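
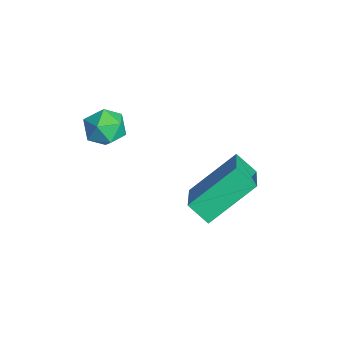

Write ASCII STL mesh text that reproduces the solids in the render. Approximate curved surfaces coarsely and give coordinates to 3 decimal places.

solid 
facet normal 0.174 0.963 0.204
outer loop
vertex -0.768 -0.128 3.263
vertex -1.279 -0.128 3.7
vertex -0.659 -0.284 3.908
endloop
endfacet
facet normal 0.777 0.629 0.021
outer loop
vertex -0.768 -0.128 3.263
vertex -0.659 -0.284 3.908
vertex -0.359 -0.638 3.421
endloop
endfacet
facet normal 0.688 0.356 -0.632
outer loop
vertex -0.768 -0.128 3.263
vertex -0.359 -0.638 3.421
vertex -0.794 -0.701 2.912
endloop
endfacet
facet normal 0.031 0.521 -0.853
outer loop
vertex -0.768 -0.128 3.263
vertex -0.794 -0.701 2.912
vertex -1.363 -0.386 3.084
endloop
endfacet
facet normal -0.288 0.897 -0.336
outer loop
vertex -0.768 -0.128 3.263
vertex -1.363 -0.386 3.084
vertex -1.279 -0.128 3.7
endloop
endfacet
facet normal 0.876 0.089 0.475
outer loop
vertex -0.359 -0.638 3.421
vertex -0.659 -0.284 3.908
vertex -0.617 -0.954 3.956
endloop
endfacet
facet normal -0.101 0.628 0.772
outer loop
vertex -0.659 -0.284 3.908
vertex -1.279 -0.128 3.7
vertex -1.186 -0.639 4.128
endloop
endfacet
facet normal -0.848 0.520 -0.102
outer loop
vertex -1.279 -0.128 3.7
vertex -1.363 -0.386 3.084
vertex -1.621 -0.702 3.619
endloop
endfacet
facet normal -0.333 -0.088 -0.939
outer loop
vertex -1.363 -0.386 3.084
vertex -0.794 -0.701 2.912
vertex -1.321 -1.056 3.132
endloop
endfacet
facet normal 0.732 -0.354 -0.582
outer loop
vertex -0.794 -0.701 2.912
vertex -0.359 -0.638 3.421
vertex -0.701 -1.212 3.34
endloop
endfacet
facet normal -0.031 -0.521 0.853
outer loop
vertex -1.212 -1.212 3.777
vertex -0.617 -0.954 3.956
vertex -1.186 -0.639 4.128
endloop
endfacet
facet normal -0.688 -0.356 0.632
outer loop
vertex -1.212 -1.212 3.777
vertex -1.186 -0.639 4.128
vertex -1.621 -0.702 3.619
endloop
endfacet
facet normal -0.777 -0.629 -0.021
outer loop
vertex -1.212 -1.212 3.777
vertex -1.621 -0.702 3.619
vertex -1.321 -1.056 3.132
endloop
endfacet
facet normal -0.174 -0.963 -0.204
outer loop
vertex -1.212 -1.212 3.777
vertex -1.321 -1.056 3.132
vertex -0.701 -1.212 3.34
endloop
endfacet
facet normal 0.288 -0.897 0.336
outer loop
vertex -1.212 -1.212 3.777
vertex -0.701 -1.212 3.34
vertex -0.617 -0.954 3.956
endloop
endfacet
facet normal 0.333 0.088 0.939
outer loop
vertex -1.186 -0.639 4.128
vertex -0.617 -0.954 3.956
vertex -0.659 -0.284 3.908
endloop
endfacet
facet normal -0.732 0.354 0.582
outer loop
vertex -1.621 -0.702 3.619
vertex -1.186 -0.639 4.128
vertex -1.279 -0.128 3.7
endloop
endfacet
facet normal -0.876 -0.089 -0.475
outer loop
vertex -1.321 -1.056 3.132
vertex -1.621 -0.702 3.619
vertex -1.363 -0.386 3.084
endloop
endfacet
facet normal 0.101 -0.628 -0.772
outer loop
vertex -0.701 -1.212 3.34
vertex -1.321 -1.056 3.132
vertex -0.794 -0.701 2.912
endloop
endfacet
facet normal 0.848 -0.520 0.102
outer loop
vertex -0.617 -0.954 3.956
vertex -0.701 -1.212 3.34
vertex -0.359 -0.638 3.421
endloop
endfacet
facet normal -0.539 -0.573 0.617
outer loop
vertex 1.23 1.097 1.739
vertex 0.975 2.508 2.827
vertex -0.132 1.488 0.913
endloop
endfacet
facet normal 0.141 -0.784 -0.604
outer loop
vertex 0.305 1.952 0.413
vertex 1.23 1.097 1.739
vertex -0.132 1.488 0.913
endloop
endfacet
facet normal -0.539 -0.573 0.617
outer loop
vertex -0.132 1.488 0.913
vertex 0.975 2.508 2.827
vertex -0.387 2.899 2.001
endloop
endfacet
facet normal -0.830 0.239 -0.504
outer loop
vertex -0.387 2.899 2.001
vertex 0.305 1.952 0.413
vertex -0.132 1.488 0.913
endloop
endfacet
facet normal 0.830 -0.239 0.504
outer loop
vertex 1.23 1.097 1.739
vertex 1.412 2.972 2.327
vertex 0.975 2.508 2.827
endloop
endfacet
facet normal 0.141 -0.784 -0.604
outer loop
vertex 1.667 1.561 1.239
vertex 1.23 1.097 1.739
vertex 0.305 1.952 0.413
endloop
endfacet
facet normal 0.830 -0.239 0.504
outer loop
vertex 1.667 1.561 1.239
vertex 1.412 2.972 2.327
vertex 1.23 1.097 1.739
endloop
endfacet
facet normal -0.141 0.784 0.604
outer loop
vertex 0.975 2.508 2.827
vertex 1.412 2.972 2.327
vertex -0.387 2.899 2.001
endloop
endfacet
facet normal -0.830 0.239 -0.504
outer loop
vertex 0.05 3.363 1.501
vertex 0.305 1.952 0.413
vertex -0.387 2.899 2.001
endloop
endfacet
facet normal -0.141 0.784 0.604
outer loop
vertex -0.387 2.899 2.001
vertex 1.412 2.972 2.327
vertex 0.05 3.363 1.501
endloop
endfacet
facet normal 0.539 0.573 -0.617
outer loop
vertex 0.05 3.363 1.501
vertex 1.667 1.561 1.239
vertex 0.305 1.952 0.413
endloop
endfacet
facet normal 0.539 0.573 -0.617
outer loop
vertex 1.412 2.972 2.327
vertex 1.667 1.561 1.239
vertex 0.05 3.363 1.501
endloop
endfacet

endsolid


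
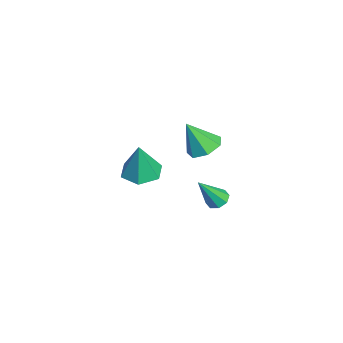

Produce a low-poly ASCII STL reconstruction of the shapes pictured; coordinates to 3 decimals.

solid 
facet normal -0.255 0.498 -0.829
outer loop
vertex -1.264 4.49 -3.071
vertex -1.726 4.102 -3.162
vertex -1.659 4.631 -2.865
endloop
endfacet
facet normal 0.523 0.634 0.569
outer loop
vertex -1.264 4.49 -3.071
vertex -1.659 4.631 -2.865
vertex -1.254 3.178 -1.618
endloop
endfacet
facet normal -0.253 0.498 -0.830
outer loop
vertex -1.659 4.631 -2.865
vertex -1.726 4.102 -3.162
vertex -2.093 4.462 -2.834
endloop
endfacet
facet normal -0.183 0.610 0.771
outer loop
vertex -1.659 4.631 -2.865
vertex -2.093 4.462 -2.834
vertex -1.254 3.178 -1.618
endloop
endfacet
facet normal -0.255 0.496 -0.830
outer loop
vertex -2.093 4.462 -2.834
vertex -1.726 4.102 -3.162
vertex -2.312 4.082 -2.994
endloop
endfacet
facet normal -0.736 0.146 0.661
outer loop
vertex -2.093 4.462 -2.834
vertex -2.312 4.082 -2.994
vertex -1.254 3.178 -1.618
endloop
endfacet
facet normal -0.255 0.498 -0.829
outer loop
vertex -2.312 4.082 -2.994
vertex -1.726 4.102 -3.162
vertex -2.188 3.714 -3.253
endloop
endfacet
facet normal -0.816 -0.490 0.306
outer loop
vertex -2.312 4.082 -2.994
vertex -2.188 3.714 -3.253
vertex -1.254 3.178 -1.618
endloop
endfacet
facet normal -0.254 0.497 -0.830
outer loop
vertex -2.188 3.714 -3.253
vertex -1.726 4.102 -3.162
vertex -1.793 3.573 -3.458
endloop
endfacet
facet normal -0.375 -0.923 -0.088
outer loop
vertex -2.188 3.714 -3.253
vertex -1.793 3.573 -3.458
vertex -1.254 3.178 -1.618
endloop
endfacet
facet normal -0.255 0.497 -0.830
outer loop
vertex -1.793 3.573 -3.458
vertex -1.726 4.102 -3.162
vertex -1.359 3.742 -3.49
endloop
endfacet
facet normal 0.329 -0.899 -0.289
outer loop
vertex -1.793 3.573 -3.458
vertex -1.359 3.742 -3.49
vertex -1.254 3.178 -1.618
endloop
endfacet
facet normal -0.253 0.498 -0.830
outer loop
vertex -1.359 3.742 -3.49
vertex -1.726 4.102 -3.162
vertex -1.14 4.122 -3.329
endloop
endfacet
facet normal 0.883 -0.433 -0.180
outer loop
vertex -1.359 3.742 -3.49
vertex -1.14 4.122 -3.329
vertex -1.254 3.178 -1.618
endloop
endfacet
facet normal -0.254 0.497 -0.830
outer loop
vertex -1.14 4.122 -3.329
vertex -1.726 4.102 -3.162
vertex -1.264 4.49 -3.071
endloop
endfacet
facet normal 0.964 0.202 0.175
outer loop
vertex -1.14 4.122 -3.329
vertex -1.264 4.49 -3.071
vertex -1.254 3.178 -1.618
endloop
endfacet
facet normal 0.050 0.482 -0.875
outer loop
vertex -2.745 4.282 -0.224
vertex -3.216 3.602 -0.625
vertex -3.539 4.364 -0.224
endloop
endfacet
facet normal 0.060 0.580 0.812
outer loop
vertex -2.745 4.282 -0.224
vertex -3.539 4.364 -0.224
vertex -3.304 2.758 0.905
endloop
endfacet
facet normal 0.051 0.482 -0.875
outer loop
vertex -3.539 4.364 -0.224
vertex -3.216 3.602 -0.625
vertex -4.09 3.872 -0.527
endloop
endfacet
facet normal -0.674 0.356 0.647
outer loop
vertex -3.539 4.364 -0.224
vertex -4.09 3.872 -0.527
vertex -3.304 2.758 0.905
endloop
endfacet
facet normal 0.051 0.482 -0.875
outer loop
vertex -4.09 3.872 -0.527
vertex -3.216 3.602 -0.625
vertex -3.983 3.176 -0.904
endloop
endfacet
facet normal -0.916 -0.291 0.277
outer loop
vertex -4.09 3.872 -0.527
vertex -3.983 3.176 -0.904
vertex -3.304 2.758 0.905
endloop
endfacet
facet normal 0.051 0.482 -0.875
outer loop
vertex -3.983 3.176 -0.904
vertex -3.216 3.602 -0.625
vertex -3.298 2.801 -1.071
endloop
endfacet
facet normal -0.484 -0.875 -0.021
outer loop
vertex -3.983 3.176 -0.904
vertex -3.298 2.801 -1.071
vertex -3.304 2.758 0.905
endloop
endfacet
facet normal 0.050 0.482 -0.875
outer loop
vertex -3.298 2.801 -1.071
vertex -3.216 3.602 -0.625
vertex -2.552 3.028 -0.903
endloop
endfacet
facet normal 0.295 -0.955 -0.020
outer loop
vertex -3.298 2.801 -1.071
vertex -2.552 3.028 -0.903
vertex -3.304 2.758 0.905
endloop
endfacet
facet normal 0.050 0.481 -0.875
outer loop
vertex -2.552 3.028 -0.903
vertex -3.216 3.602 -0.625
vertex -2.305 3.688 -0.526
endloop
endfacet
facet normal 0.837 -0.472 0.278
outer loop
vertex -2.552 3.028 -0.903
vertex -2.305 3.688 -0.526
vertex -3.304 2.758 0.905
endloop
endfacet
facet normal 0.050 0.482 -0.875
outer loop
vertex -2.305 3.688 -0.526
vertex -3.216 3.602 -0.625
vertex -2.745 4.282 -0.224
endloop
endfacet
facet normal 0.731 0.212 0.648
outer loop
vertex -2.305 3.688 -0.526
vertex -2.745 4.282 -0.224
vertex -3.304 2.758 0.905
endloop
endfacet
facet normal -0.170 0.062 -0.983
outer loop
vertex 2.956 1.265 1.861
vertex 2.358 0.556 1.92
vertex 2.056 1.429 2.027
endloop
endfacet
facet normal 0.238 0.870 0.431
outer loop
vertex 2.956 1.265 1.861
vertex 2.056 1.429 2.027
vertex 2.662 0.444 3.68
endloop
endfacet
facet normal -0.170 0.062 -0.984
outer loop
vertex 2.056 1.429 2.027
vertex 2.358 0.556 1.92
vertex 1.457 0.719 2.086
endloop
endfacet
facet normal -0.611 0.562 0.558
outer loop
vertex 2.056 1.429 2.027
vertex 1.457 0.719 2.086
vertex 2.662 0.444 3.68
endloop
endfacet
facet normal -0.170 0.063 -0.983
outer loop
vertex 1.457 0.719 2.086
vertex 2.358 0.556 1.92
vertex 1.759 -0.154 1.978
endloop
endfacet
facet normal -0.779 -0.335 0.531
outer loop
vertex 1.457 0.719 2.086
vertex 1.759 -0.154 1.978
vertex 2.662 0.444 3.68
endloop
endfacet
facet normal -0.170 0.063 -0.983
outer loop
vertex 1.759 -0.154 1.978
vertex 2.358 0.556 1.92
vertex 2.66 -0.317 1.812
endloop
endfacet
facet normal -0.098 -0.922 0.376
outer loop
vertex 1.759 -0.154 1.978
vertex 2.66 -0.317 1.812
vertex 2.662 0.444 3.68
endloop
endfacet
facet normal -0.170 0.063 -0.983
outer loop
vertex 2.66 -0.317 1.812
vertex 2.358 0.556 1.92
vertex 3.258 0.392 1.754
endloop
endfacet
facet normal 0.750 -0.613 0.249
outer loop
vertex 2.66 -0.317 1.812
vertex 3.258 0.392 1.754
vertex 2.662 0.444 3.68
endloop
endfacet
facet normal -0.170 0.062 -0.983
outer loop
vertex 3.258 0.392 1.754
vertex 2.358 0.556 1.92
vertex 2.956 1.265 1.861
endloop
endfacet
facet normal 0.918 0.284 0.276
outer loop
vertex 3.258 0.392 1.754
vertex 2.956 1.265 1.861
vertex 2.662 0.444 3.68
endloop
endfacet

endsolid


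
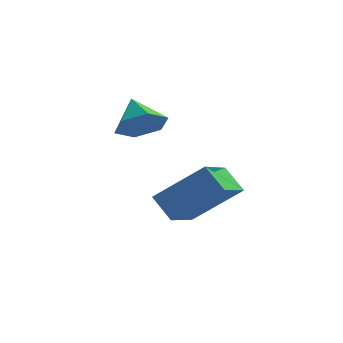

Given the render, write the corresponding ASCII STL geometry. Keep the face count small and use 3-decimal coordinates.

solid 
facet normal 0.362 -0.718 -0.594
outer loop
vertex -2.547 2.215 1.298
vertex -3.338 2.068 0.994
vertex -2.829 2.644 0.608
endloop
endfacet
facet normal 0.560 0.787 0.260
outer loop
vertex -2.547 2.215 1.298
vertex -2.829 2.644 0.608
vertex -3.782 2.952 1.726
endloop
endfacet
facet normal 0.361 -0.718 -0.595
outer loop
vertex -2.829 2.644 0.608
vertex -3.338 2.068 0.994
vertex -3.62 2.498 0.304
endloop
endfacet
facet normal -0.056 0.949 -0.309
outer loop
vertex -2.829 2.644 0.608
vertex -3.62 2.498 0.304
vertex -3.782 2.952 1.726
endloop
endfacet
facet normal 0.361 -0.718 -0.595
outer loop
vertex -3.62 2.498 0.304
vertex -3.338 2.068 0.994
vertex -4.129 1.922 0.691
endloop
endfacet
facet normal -0.804 0.534 -0.262
outer loop
vertex -3.62 2.498 0.304
vertex -4.129 1.922 0.691
vertex -3.782 2.952 1.726
endloop
endfacet
facet normal 0.360 -0.718 -0.595
outer loop
vertex -4.129 1.922 0.691
vertex -3.338 2.068 0.994
vertex -3.847 1.493 1.38
endloop
endfacet
facet normal -0.934 -0.043 0.356
outer loop
vertex -4.129 1.922 0.691
vertex -3.847 1.493 1.38
vertex -3.782 2.952 1.726
endloop
endfacet
facet normal 0.361 -0.719 -0.594
outer loop
vertex -3.847 1.493 1.38
vertex -3.338 2.068 0.994
vertex -3.056 1.639 1.684
endloop
endfacet
facet normal -0.318 -0.205 0.926
outer loop
vertex -3.847 1.493 1.38
vertex -3.056 1.639 1.684
vertex -3.782 2.952 1.726
endloop
endfacet
facet normal 0.362 -0.718 -0.594
outer loop
vertex -3.056 1.639 1.684
vertex -3.338 2.068 0.994
vertex -2.547 2.215 1.298
endloop
endfacet
facet normal 0.429 0.209 0.879
outer loop
vertex -3.056 1.639 1.684
vertex -2.547 2.215 1.298
vertex -3.782 2.952 1.726
endloop
endfacet
facet normal -0.770 -0.099 -0.631
outer loop
vertex -2.475 -1.453 -0.272
vertex -2.085 0.084 -0.989
vertex -1.877 -1.912 -0.93
endloop
endfacet
facet normal -0.224 -0.883 0.412
outer loop
vertex -0.415 -1.724 0.269
vertex -2.475 -1.453 -0.272
vertex -1.877 -1.912 -0.93
endloop
endfacet
facet normal -0.770 -0.099 -0.631
outer loop
vertex -1.877 -1.912 -0.93
vertex -2.085 0.084 -0.989
vertex -1.487 -0.375 -1.647
endloop
endfacet
facet normal 0.598 -0.458 -0.657
outer loop
vertex -1.487 -0.375 -1.647
vertex -0.415 -1.724 0.269
vertex -1.877 -1.912 -0.93
endloop
endfacet
facet normal -0.598 0.458 0.657
outer loop
vertex -2.475 -1.453 -0.272
vertex -0.623 0.272 0.21
vertex -2.085 0.084 -0.989
endloop
endfacet
facet normal -0.224 -0.883 0.412
outer loop
vertex -1.013 -1.265 0.927
vertex -2.475 -1.453 -0.272
vertex -0.415 -1.724 0.269
endloop
endfacet
facet normal -0.598 0.458 0.657
outer loop
vertex -1.013 -1.265 0.927
vertex -0.623 0.272 0.21
vertex -2.475 -1.453 -0.272
endloop
endfacet
facet normal 0.224 0.883 -0.412
outer loop
vertex -2.085 0.084 -0.989
vertex -0.623 0.272 0.21
vertex -1.487 -0.375 -1.647
endloop
endfacet
facet normal 0.598 -0.458 -0.657
outer loop
vertex -0.025 -0.187 -0.448
vertex -0.415 -1.724 0.269
vertex -1.487 -0.375 -1.647
endloop
endfacet
facet normal 0.224 0.883 -0.412
outer loop
vertex -1.487 -0.375 -1.647
vertex -0.623 0.272 0.21
vertex -0.025 -0.187 -0.448
endloop
endfacet
facet normal 0.770 0.099 0.631
outer loop
vertex -0.025 -0.187 -0.448
vertex -1.013 -1.265 0.927
vertex -0.415 -1.724 0.269
endloop
endfacet
facet normal 0.770 0.099 0.631
outer loop
vertex -0.623 0.272 0.21
vertex -1.013 -1.265 0.927
vertex -0.025 -0.187 -0.448
endloop
endfacet

endsolid


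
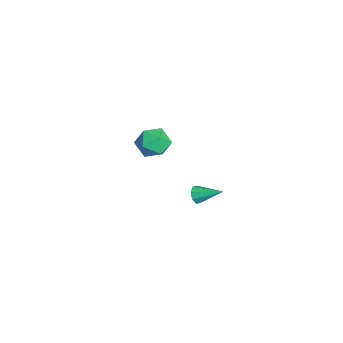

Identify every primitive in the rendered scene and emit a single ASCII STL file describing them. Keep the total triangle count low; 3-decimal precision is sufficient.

solid 
facet normal -0.162 0.869 -0.468
outer loop
vertex -3.687 -0.666 -2.651
vertex -4.509 -0.552 -2.154
vertex -3.678 -0.206 -1.8
endloop
endfacet
facet normal 0.538 0.739 -0.405
outer loop
vertex -3.687 -0.666 -2.651
vertex -3.678 -0.206 -1.8
vertex -2.976 -0.836 -2.018
endloop
endfacet
facet normal 0.676 0.117 -0.728
outer loop
vertex -3.687 -0.666 -2.651
vertex -2.976 -0.836 -2.018
vertex -3.374 -1.57 -2.506
endloop
endfacet
facet normal 0.063 -0.137 -0.989
outer loop
vertex -3.687 -0.666 -2.651
vertex -3.374 -1.57 -2.506
vertex -4.321 -1.394 -2.591
endloop
endfacet
facet normal -0.455 0.328 -0.828
outer loop
vertex -3.687 -0.666 -2.651
vertex -4.321 -1.394 -2.591
vertex -4.509 -0.552 -2.154
endloop
endfacet
facet normal 0.688 0.666 0.289
outer loop
vertex -2.976 -0.836 -2.018
vertex -3.678 -0.206 -1.8
vertex -3.359 -0.826 -1.129
endloop
endfacet
facet normal -0.445 0.876 0.187
outer loop
vertex -3.678 -0.206 -1.8
vertex -4.509 -0.552 -2.154
vertex -4.306 -0.65 -1.214
endloop
endfacet
facet normal -0.918 0.000 -0.396
outer loop
vertex -4.509 -0.552 -2.154
vertex -4.321 -1.394 -2.591
vertex -4.704 -1.384 -1.702
endloop
endfacet
facet normal -0.081 -0.751 -0.655
outer loop
vertex -4.321 -1.394 -2.591
vertex -3.374 -1.57 -2.506
vertex -4.002 -2.014 -1.92
endloop
endfacet
facet normal 0.911 -0.340 -0.232
outer loop
vertex -3.374 -1.57 -2.506
vertex -2.976 -0.836 -2.018
vertex -3.171 -1.668 -1.566
endloop
endfacet
facet normal -0.063 0.137 0.989
outer loop
vertex -3.993 -1.554 -1.069
vertex -3.359 -0.826 -1.129
vertex -4.306 -0.65 -1.214
endloop
endfacet
facet normal -0.676 -0.117 0.728
outer loop
vertex -3.993 -1.554 -1.069
vertex -4.306 -0.65 -1.214
vertex -4.704 -1.384 -1.702
endloop
endfacet
facet normal -0.538 -0.739 0.405
outer loop
vertex -3.993 -1.554 -1.069
vertex -4.704 -1.384 -1.702
vertex -4.002 -2.014 -1.92
endloop
endfacet
facet normal 0.162 -0.869 0.468
outer loop
vertex -3.993 -1.554 -1.069
vertex -4.002 -2.014 -1.92
vertex -3.171 -1.668 -1.566
endloop
endfacet
facet normal 0.455 -0.328 0.828
outer loop
vertex -3.993 -1.554 -1.069
vertex -3.171 -1.668 -1.566
vertex -3.359 -0.826 -1.129
endloop
endfacet
facet normal 0.081 0.751 0.655
outer loop
vertex -4.306 -0.65 -1.214
vertex -3.359 -0.826 -1.129
vertex -3.678 -0.206 -1.8
endloop
endfacet
facet normal -0.911 0.340 0.232
outer loop
vertex -4.704 -1.384 -1.702
vertex -4.306 -0.65 -1.214
vertex -4.509 -0.552 -2.154
endloop
endfacet
facet normal -0.688 -0.666 -0.289
outer loop
vertex -4.002 -2.014 -1.92
vertex -4.704 -1.384 -1.702
vertex -4.321 -1.394 -2.591
endloop
endfacet
facet normal 0.445 -0.876 -0.187
outer loop
vertex -3.171 -1.668 -1.566
vertex -4.002 -2.014 -1.92
vertex -3.374 -1.57 -2.506
endloop
endfacet
facet normal 0.918 -0.000 0.396
outer loop
vertex -3.359 -0.826 -1.129
vertex -3.171 -1.668 -1.566
vertex -2.976 -0.836 -2.018
endloop
endfacet
facet normal -0.391 -0.810 -0.438
outer loop
vertex 2.76 -0.029 0.053
vertex 2.577 0.257 -0.313
vertex 3.005 0.01 -0.238
endloop
endfacet
facet normal 0.750 -0.294 0.592
outer loop
vertex 2.76 -0.029 0.053
vertex 3.005 0.01 -0.238
vertex 3.123 1.383 0.293
endloop
endfacet
facet normal -0.392 -0.811 -0.435
outer loop
vertex 3.005 0.01 -0.238
vertex 2.577 0.257 -0.313
vertex 2.999 0.193 -0.574
endloop
endfacet
facet normal 0.996 -0.065 -0.053
outer loop
vertex 3.005 0.01 -0.238
vertex 2.999 0.193 -0.574
vertex 3.123 1.383 0.293
endloop
endfacet
facet normal -0.393 -0.809 -0.437
outer loop
vertex 2.999 0.193 -0.574
vertex 2.577 0.257 -0.313
vertex 2.746 0.415 -0.757
endloop
endfacet
facet normal 0.731 0.350 -0.586
outer loop
vertex 2.999 0.193 -0.574
vertex 2.746 0.415 -0.757
vertex 3.123 1.383 0.293
endloop
endfacet
facet normal -0.392 -0.809 -0.437
outer loop
vertex 2.746 0.415 -0.757
vertex 2.577 0.257 -0.313
vertex 2.394 0.544 -0.68
endloop
endfacet
facet normal 0.109 0.711 -0.695
outer loop
vertex 2.746 0.415 -0.757
vertex 2.394 0.544 -0.68
vertex 3.123 1.383 0.293
endloop
endfacet
facet normal -0.392 -0.809 -0.437
outer loop
vertex 2.394 0.544 -0.68
vertex 2.577 0.257 -0.313
vertex 2.149 0.505 -0.388
endloop
endfacet
facet normal -0.504 0.804 -0.316
outer loop
vertex 2.394 0.544 -0.68
vertex 2.149 0.505 -0.388
vertex 3.123 1.383 0.293
endloop
endfacet
facet normal -0.392 -0.809 -0.437
outer loop
vertex 2.149 0.505 -0.388
vertex 2.577 0.257 -0.313
vertex 2.155 0.321 -0.053
endloop
endfacet
facet normal -0.749 0.575 0.329
outer loop
vertex 2.149 0.505 -0.388
vertex 2.155 0.321 -0.053
vertex 3.123 1.383 0.293
endloop
endfacet
facet normal -0.392 -0.810 -0.436
outer loop
vertex 2.155 0.321 -0.053
vertex 2.577 0.257 -0.313
vertex 2.408 0.1 0.13
endloop
endfacet
facet normal -0.483 0.160 0.861
outer loop
vertex 2.155 0.321 -0.053
vertex 2.408 0.1 0.13
vertex 3.123 1.383 0.293
endloop
endfacet
facet normal -0.392 -0.810 -0.437
outer loop
vertex 2.408 0.1 0.13
vertex 2.577 0.257 -0.313
vertex 2.76 -0.029 0.053
endloop
endfacet
facet normal 0.139 -0.200 0.970
outer loop
vertex 2.408 0.1 0.13
vertex 2.76 -0.029 0.053
vertex 3.123 1.383 0.293
endloop
endfacet

endsolid


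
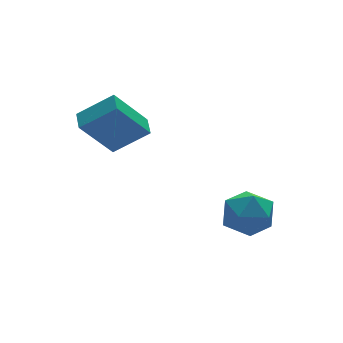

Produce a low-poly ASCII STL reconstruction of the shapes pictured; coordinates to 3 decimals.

solid 
facet normal -0.614 0.047 0.788
outer loop
vertex -0.177 0.643 2.626
vertex 0.064 1.446 2.766
vertex -1.362 1.167 1.67
endloop
endfacet
facet normal -0.285 -0.944 -0.165
outer loop
vertex -0.164 1.074 0.134
vertex -0.177 0.643 2.626
vertex -1.362 1.167 1.67
endloop
endfacet
facet normal -0.614 0.047 0.788
outer loop
vertex -1.362 1.167 1.67
vertex 0.064 1.446 2.766
vertex -1.121 1.969 1.81
endloop
endfacet
facet normal -0.736 0.325 -0.594
outer loop
vertex -1.121 1.969 1.81
vertex -0.164 1.074 0.134
vertex -1.362 1.167 1.67
endloop
endfacet
facet normal 0.736 -0.324 0.594
outer loop
vertex -0.177 0.643 2.626
vertex 1.262 1.353 1.23
vertex 0.064 1.446 2.766
endloop
endfacet
facet normal -0.284 -0.945 -0.165
outer loop
vertex 1.021 0.551 1.09
vertex -0.177 0.643 2.626
vertex -0.164 1.074 0.134
endloop
endfacet
facet normal 0.736 -0.325 0.594
outer loop
vertex 1.021 0.551 1.09
vertex 1.262 1.353 1.23
vertex -0.177 0.643 2.626
endloop
endfacet
facet normal 0.284 0.945 0.164
outer loop
vertex 0.064 1.446 2.766
vertex 1.262 1.353 1.23
vertex -1.121 1.969 1.81
endloop
endfacet
facet normal -0.736 0.325 -0.594
outer loop
vertex 0.077 1.877 0.274
vertex -0.164 1.074 0.134
vertex -1.121 1.969 1.81
endloop
endfacet
facet normal 0.284 0.944 0.165
outer loop
vertex -1.121 1.969 1.81
vertex 1.262 1.353 1.23
vertex 0.077 1.877 0.274
endloop
endfacet
facet normal 0.615 -0.047 -0.787
outer loop
vertex 0.077 1.877 0.274
vertex 1.021 0.551 1.09
vertex -0.164 1.074 0.134
endloop
endfacet
facet normal 0.614 -0.047 -0.788
outer loop
vertex 1.262 1.353 1.23
vertex 1.021 0.551 1.09
vertex 0.077 1.877 0.274
endloop
endfacet
facet normal -0.957 -0.049 0.286
outer loop
vertex 2.172 -2.774 -1.811
vertex 2.434 -3.41 -1.043
vertex 2.428 -2.391 -0.889
endloop
endfacet
facet normal -0.813 0.582 -0.016
outer loop
vertex 2.172 -2.774 -1.811
vertex 2.428 -2.391 -0.889
vertex 2.77 -1.937 -1.748
endloop
endfacet
facet normal -0.574 0.461 -0.677
outer loop
vertex 2.172 -2.774 -1.811
vertex 2.77 -1.937 -1.748
vertex 2.987 -2.674 -2.434
endloop
endfacet
facet normal -0.569 -0.246 -0.784
outer loop
vertex 2.172 -2.774 -1.811
vertex 2.987 -2.674 -2.434
vertex 2.78 -3.585 -1.998
endloop
endfacet
facet normal -0.806 -0.561 -0.189
outer loop
vertex 2.172 -2.774 -1.811
vertex 2.78 -3.585 -1.998
vertex 2.434 -3.41 -1.043
endloop
endfacet
facet normal -0.288 0.889 0.355
outer loop
vertex 2.77 -1.937 -1.748
vertex 2.428 -2.391 -0.889
vertex 3.4 -2.055 -0.942
endloop
endfacet
facet normal -0.521 -0.131 0.844
outer loop
vertex 2.428 -2.391 -0.889
vertex 2.434 -3.41 -1.043
vertex 3.193 -2.966 -0.506
endloop
endfacet
facet normal -0.276 -0.958 0.076
outer loop
vertex 2.434 -3.41 -1.043
vertex 2.78 -3.585 -1.998
vertex 3.41 -3.703 -1.192
endloop
endfacet
facet normal 0.107 -0.449 -0.887
outer loop
vertex 2.78 -3.585 -1.998
vertex 2.987 -2.674 -2.434
vertex 3.752 -3.249 -2.051
endloop
endfacet
facet normal 0.099 0.693 -0.714
outer loop
vertex 2.987 -2.674 -2.434
vertex 2.77 -1.937 -1.748
vertex 3.746 -2.23 -1.897
endloop
endfacet
facet normal 0.569 0.246 0.784
outer loop
vertex 4.008 -2.866 -1.129
vertex 3.4 -2.055 -0.942
vertex 3.193 -2.966 -0.506
endloop
endfacet
facet normal 0.574 -0.461 0.677
outer loop
vertex 4.008 -2.866 -1.129
vertex 3.193 -2.966 -0.506
vertex 3.41 -3.703 -1.192
endloop
endfacet
facet normal 0.813 -0.582 0.016
outer loop
vertex 4.008 -2.866 -1.129
vertex 3.41 -3.703 -1.192
vertex 3.752 -3.249 -2.051
endloop
endfacet
facet normal 0.957 0.049 -0.286
outer loop
vertex 4.008 -2.866 -1.129
vertex 3.752 -3.249 -2.051
vertex 3.746 -2.23 -1.897
endloop
endfacet
facet normal 0.806 0.561 0.189
outer loop
vertex 4.008 -2.866 -1.129
vertex 3.746 -2.23 -1.897
vertex 3.4 -2.055 -0.942
endloop
endfacet
facet normal -0.107 0.449 0.887
outer loop
vertex 3.193 -2.966 -0.506
vertex 3.4 -2.055 -0.942
vertex 2.428 -2.391 -0.889
endloop
endfacet
facet normal -0.099 -0.693 0.714
outer loop
vertex 3.41 -3.703 -1.192
vertex 3.193 -2.966 -0.506
vertex 2.434 -3.41 -1.043
endloop
endfacet
facet normal 0.288 -0.889 -0.355
outer loop
vertex 3.752 -3.249 -2.051
vertex 3.41 -3.703 -1.192
vertex 2.78 -3.585 -1.998
endloop
endfacet
facet normal 0.521 0.131 -0.844
outer loop
vertex 3.746 -2.23 -1.897
vertex 3.752 -3.249 -2.051
vertex 2.987 -2.674 -2.434
endloop
endfacet
facet normal 0.276 0.958 -0.076
outer loop
vertex 3.4 -2.055 -0.942
vertex 3.746 -2.23 -1.897
vertex 2.77 -1.937 -1.748
endloop
endfacet

endsolid


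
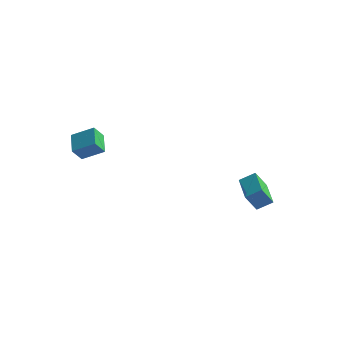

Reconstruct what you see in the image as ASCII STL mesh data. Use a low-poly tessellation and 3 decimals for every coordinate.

solid 
facet normal -0.725 -0.457 -0.515
outer loop
vertex 2.226 0.867 -2.182
vertex 1.253 2.154 -1.953
vertex 2.596 1.309 -3.095
endloop
endfacet
facet normal 0.597 -0.790 -0.141
outer loop
vertex 3.227 1.706 -2.647
vertex 2.226 0.867 -2.182
vertex 2.596 1.309 -3.095
endloop
endfacet
facet normal -0.725 -0.457 -0.515
outer loop
vertex 2.596 1.309 -3.095
vertex 1.253 2.154 -1.953
vertex 1.623 2.596 -2.866
endloop
endfacet
facet normal 0.343 0.410 -0.846
outer loop
vertex 1.623 2.596 -2.866
vertex 3.227 1.706 -2.647
vertex 2.596 1.309 -3.095
endloop
endfacet
facet normal -0.343 -0.410 0.846
outer loop
vertex 2.226 0.867 -2.182
vertex 1.884 2.551 -1.505
vertex 1.253 2.154 -1.953
endloop
endfacet
facet normal 0.597 -0.790 -0.141
outer loop
vertex 2.857 1.264 -1.734
vertex 2.226 0.867 -2.182
vertex 3.227 1.706 -2.647
endloop
endfacet
facet normal -0.343 -0.410 0.846
outer loop
vertex 2.857 1.264 -1.734
vertex 1.884 2.551 -1.505
vertex 2.226 0.867 -2.182
endloop
endfacet
facet normal -0.597 0.790 0.141
outer loop
vertex 1.253 2.154 -1.953
vertex 1.884 2.551 -1.505
vertex 1.623 2.596 -2.866
endloop
endfacet
facet normal 0.343 0.410 -0.846
outer loop
vertex 2.254 2.993 -2.418
vertex 3.227 1.706 -2.647
vertex 1.623 2.596 -2.866
endloop
endfacet
facet normal -0.597 0.790 0.141
outer loop
vertex 1.623 2.596 -2.866
vertex 1.884 2.551 -1.505
vertex 2.254 2.993 -2.418
endloop
endfacet
facet normal 0.725 0.457 0.515
outer loop
vertex 2.254 2.993 -2.418
vertex 2.857 1.264 -1.734
vertex 3.227 1.706 -2.647
endloop
endfacet
facet normal 0.725 0.457 0.515
outer loop
vertex 1.884 2.551 -1.505
vertex 2.857 1.264 -1.734
vertex 2.254 2.993 -2.418
endloop
endfacet
facet normal -0.509 0.757 0.410
outer loop
vertex -3.103 -3.232 2.76
vertex -2.914 -2.752 2.109
vertex -4.066 -3.586 2.219
endloop
endfacet
facet normal -0.227 -0.578 0.783
outer loop
vertex -3.486 -4.448 1.751
vertex -3.103 -3.232 2.76
vertex -4.066 -3.586 2.219
endloop
endfacet
facet normal -0.509 0.757 0.410
outer loop
vertex -4.066 -3.586 2.219
vertex -2.914 -2.752 2.109
vertex -3.877 -3.106 1.568
endloop
endfacet
facet normal -0.830 -0.305 -0.466
outer loop
vertex -3.877 -3.106 1.568
vertex -3.486 -4.448 1.751
vertex -4.066 -3.586 2.219
endloop
endfacet
facet normal 0.830 0.305 0.466
outer loop
vertex -3.103 -3.232 2.76
vertex -2.334 -3.614 1.641
vertex -2.914 -2.752 2.109
endloop
endfacet
facet normal -0.227 -0.578 0.783
outer loop
vertex -2.523 -4.094 2.292
vertex -3.103 -3.232 2.76
vertex -3.486 -4.448 1.751
endloop
endfacet
facet normal 0.830 0.305 0.466
outer loop
vertex -2.523 -4.094 2.292
vertex -2.334 -3.614 1.641
vertex -3.103 -3.232 2.76
endloop
endfacet
facet normal 0.227 0.578 -0.783
outer loop
vertex -2.914 -2.752 2.109
vertex -2.334 -3.614 1.641
vertex -3.877 -3.106 1.568
endloop
endfacet
facet normal -0.830 -0.305 -0.466
outer loop
vertex -3.297 -3.968 1.1
vertex -3.486 -4.448 1.751
vertex -3.877 -3.106 1.568
endloop
endfacet
facet normal 0.227 0.578 -0.783
outer loop
vertex -3.877 -3.106 1.568
vertex -2.334 -3.614 1.641
vertex -3.297 -3.968 1.1
endloop
endfacet
facet normal 0.509 -0.757 -0.410
outer loop
vertex -3.297 -3.968 1.1
vertex -2.523 -4.094 2.292
vertex -3.486 -4.448 1.751
endloop
endfacet
facet normal 0.509 -0.757 -0.410
outer loop
vertex -2.334 -3.614 1.641
vertex -2.523 -4.094 2.292
vertex -3.297 -3.968 1.1
endloop
endfacet

endsolid


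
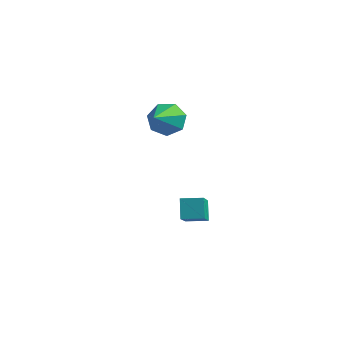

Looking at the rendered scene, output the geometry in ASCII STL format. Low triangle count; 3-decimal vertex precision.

solid 
facet normal -0.423 0.696 -0.580
outer loop
vertex 0.784 -2.499 -1.55
vertex 1.549 -1.975 -1.479
vertex 1.164 -2.944 -2.361
endloop
endfacet
facet normal -0.823 -0.563 -0.076
outer loop
vertex 2.051 -4.405 -1.141
vertex 0.784 -2.499 -1.55
vertex 1.164 -2.944 -2.361
endloop
endfacet
facet normal -0.423 0.696 -0.580
outer loop
vertex 1.164 -2.944 -2.361
vertex 1.549 -1.975 -1.479
vertex 1.929 -2.42 -2.29
endloop
endfacet
facet normal 0.380 -0.446 -0.810
outer loop
vertex 1.929 -2.42 -2.29
vertex 2.051 -4.405 -1.141
vertex 1.164 -2.944 -2.361
endloop
endfacet
facet normal -0.380 0.446 0.810
outer loop
vertex 0.784 -2.499 -1.55
vertex 2.436 -3.436 -0.259
vertex 1.549 -1.975 -1.479
endloop
endfacet
facet normal -0.823 -0.563 -0.076
outer loop
vertex 1.671 -3.96 -0.33
vertex 0.784 -2.499 -1.55
vertex 2.051 -4.405 -1.141
endloop
endfacet
facet normal -0.380 0.446 0.810
outer loop
vertex 1.671 -3.96 -0.33
vertex 2.436 -3.436 -0.259
vertex 0.784 -2.499 -1.55
endloop
endfacet
facet normal 0.823 0.563 0.076
outer loop
vertex 1.549 -1.975 -1.479
vertex 2.436 -3.436 -0.259
vertex 1.929 -2.42 -2.29
endloop
endfacet
facet normal 0.380 -0.446 -0.810
outer loop
vertex 2.816 -3.881 -1.07
vertex 2.051 -4.405 -1.141
vertex 1.929 -2.42 -2.29
endloop
endfacet
facet normal 0.823 0.563 0.076
outer loop
vertex 1.929 -2.42 -2.29
vertex 2.436 -3.436 -0.259
vertex 2.816 -3.881 -1.07
endloop
endfacet
facet normal 0.423 -0.696 0.580
outer loop
vertex 2.816 -3.881 -1.07
vertex 1.671 -3.96 -0.33
vertex 2.051 -4.405 -1.141
endloop
endfacet
facet normal 0.423 -0.696 0.580
outer loop
vertex 2.436 -3.436 -0.259
vertex 1.671 -3.96 -0.33
vertex 2.816 -3.881 -1.07
endloop
endfacet
facet normal -0.279 0.822 -0.497
outer loop
vertex -2.88 0.991 -0.598
vertex -3.173 1.356 0.17
vertex -2.355 1.41 -0.2
endloop
endfacet
facet normal 0.740 -0.501 -0.449
outer loop
vertex -2.88 0.991 -0.598
vertex -2.355 1.41 -0.2
vertex -2.647 -0.196 1.11
endloop
endfacet
facet normal -0.279 0.821 -0.498
outer loop
vertex -2.355 1.41 -0.2
vertex -3.173 1.356 0.17
vertex -2.446 1.789 0.476
endloop
endfacet
facet normal 0.986 -0.049 0.160
outer loop
vertex -2.355 1.41 -0.2
vertex -2.446 1.789 0.476
vertex -2.647 -0.196 1.11
endloop
endfacet
facet normal -0.279 0.821 -0.498
outer loop
vertex -2.446 1.789 0.476
vertex -3.173 1.356 0.17
vertex -3.085 1.842 0.922
endloop
endfacet
facet normal 0.572 0.196 0.796
outer loop
vertex -2.446 1.789 0.476
vertex -3.085 1.842 0.922
vertex -2.647 -0.196 1.11
endloop
endfacet
facet normal -0.279 0.821 -0.498
outer loop
vertex -3.085 1.842 0.922
vertex -3.173 1.356 0.17
vertex -3.79 1.53 0.802
endloop
endfacet
facet normal -0.189 0.050 0.981
outer loop
vertex -3.085 1.842 0.922
vertex -3.79 1.53 0.802
vertex -2.647 -0.196 1.11
endloop
endfacet
facet normal -0.278 0.822 -0.498
outer loop
vertex -3.79 1.53 0.802
vertex -3.173 1.356 0.17
vertex -4.031 1.087 0.205
endloop
endfacet
facet normal -0.726 -0.378 0.574
outer loop
vertex -3.79 1.53 0.802
vertex -4.031 1.087 0.205
vertex -2.647 -0.196 1.11
endloop
endfacet
facet normal -0.278 0.822 -0.497
outer loop
vertex -4.031 1.087 0.205
vertex -3.173 1.356 0.17
vertex -3.626 0.847 -0.418
endloop
endfacet
facet normal -0.633 -0.765 -0.117
outer loop
vertex -4.031 1.087 0.205
vertex -3.626 0.847 -0.418
vertex -2.647 -0.196 1.11
endloop
endfacet
facet normal -0.279 0.822 -0.497
outer loop
vertex -3.626 0.847 -0.418
vertex -3.173 1.356 0.17
vertex -2.88 0.991 -0.598
endloop
endfacet
facet normal 0.020 -0.820 -0.572
outer loop
vertex -3.626 0.847 -0.418
vertex -2.88 0.991 -0.598
vertex -2.647 -0.196 1.11
endloop
endfacet

endsolid


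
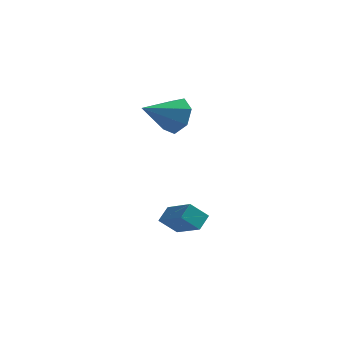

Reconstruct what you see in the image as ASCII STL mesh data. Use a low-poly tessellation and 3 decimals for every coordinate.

solid 
facet normal 0.702 0.538 -0.466
outer loop
vertex 1.971 1.953 2.693
vertex 1.21 2.35 2.005
vertex 1.54 2.757 2.972
endloop
endfacet
facet normal 0.195 -0.227 0.954
outer loop
vertex 1.971 1.953 2.693
vertex 1.54 2.757 2.972
vertex -0.25 1.23 2.975
endloop
endfacet
facet normal 0.702 0.539 -0.466
outer loop
vertex 1.54 2.757 2.972
vertex 1.21 2.35 2.005
vertex 0.86 3.255 2.524
endloop
endfacet
facet normal -0.310 0.366 0.878
outer loop
vertex 1.54 2.757 2.972
vertex 0.86 3.255 2.524
vertex -0.25 1.23 2.975
endloop
endfacet
facet normal 0.702 0.539 -0.466
outer loop
vertex 0.86 3.255 2.524
vertex 1.21 2.35 2.005
vertex 0.444 3.071 1.685
endloop
endfacet
facet normal -0.810 0.509 0.290
outer loop
vertex 0.86 3.255 2.524
vertex 0.444 3.071 1.685
vertex -0.25 1.23 2.975
endloop
endfacet
facet normal 0.702 0.539 -0.466
outer loop
vertex 0.444 3.071 1.685
vertex 1.21 2.35 2.005
vertex 0.604 2.345 1.087
endloop
endfacet
facet normal -0.927 0.095 -0.363
outer loop
vertex 0.444 3.071 1.685
vertex 0.604 2.345 1.087
vertex -0.25 1.23 2.975
endloop
endfacet
facet normal 0.702 0.538 -0.466
outer loop
vertex 0.604 2.345 1.087
vertex 1.21 2.35 2.005
vertex 1.221 1.622 1.181
endloop
endfacet
facet normal -0.573 -0.566 -0.593
outer loop
vertex 0.604 2.345 1.087
vertex 1.221 1.622 1.181
vertex -0.25 1.23 2.975
endloop
endfacet
facet normal 0.702 0.538 -0.466
outer loop
vertex 1.221 1.622 1.181
vertex 1.21 2.35 2.005
vertex 1.829 1.448 1.895
endloop
endfacet
facet normal -0.015 -0.974 -0.225
outer loop
vertex 1.221 1.622 1.181
vertex 1.829 1.448 1.895
vertex -0.25 1.23 2.975
endloop
endfacet
facet normal 0.702 0.539 -0.466
outer loop
vertex 1.829 1.448 1.895
vertex 1.21 2.35 2.005
vertex 1.971 1.953 2.693
endloop
endfacet
facet normal 0.327 -0.824 0.463
outer loop
vertex 1.829 1.448 1.895
vertex 1.971 1.953 2.693
vertex -0.25 1.23 2.975
endloop
endfacet
facet normal -0.605 0.618 -0.502
outer loop
vertex 1.097 -3.172 -1.874
vertex 1.418 -2.468 -1.395
vertex 1.904 -3.011 -2.649
endloop
endfacet
facet normal -0.352 -0.774 -0.527
outer loop
vertex 3.042 -4.172 -1.705
vertex 1.097 -3.172 -1.874
vertex 1.904 -3.011 -2.649
endloop
endfacet
facet normal -0.606 0.617 -0.502
outer loop
vertex 1.904 -3.011 -2.649
vertex 1.418 -2.468 -1.395
vertex 2.224 -2.307 -2.17
endloop
endfacet
facet normal 0.714 0.142 -0.686
outer loop
vertex 2.224 -2.307 -2.17
vertex 3.042 -4.172 -1.705
vertex 1.904 -3.011 -2.649
endloop
endfacet
facet normal -0.714 -0.142 0.686
outer loop
vertex 1.097 -3.172 -1.874
vertex 2.556 -3.629 -0.451
vertex 1.418 -2.468 -1.395
endloop
endfacet
facet normal -0.352 -0.774 -0.527
outer loop
vertex 2.236 -4.333 -0.93
vertex 1.097 -3.172 -1.874
vertex 3.042 -4.172 -1.705
endloop
endfacet
facet normal -0.714 -0.142 0.686
outer loop
vertex 2.236 -4.333 -0.93
vertex 2.556 -3.629 -0.451
vertex 1.097 -3.172 -1.874
endloop
endfacet
facet normal 0.352 0.774 0.527
outer loop
vertex 1.418 -2.468 -1.395
vertex 2.556 -3.629 -0.451
vertex 2.224 -2.307 -2.17
endloop
endfacet
facet normal 0.713 0.142 -0.686
outer loop
vertex 3.363 -3.468 -1.226
vertex 3.042 -4.172 -1.705
vertex 2.224 -2.307 -2.17
endloop
endfacet
facet normal 0.352 0.774 0.527
outer loop
vertex 2.224 -2.307 -2.17
vertex 2.556 -3.629 -0.451
vertex 3.363 -3.468 -1.226
endloop
endfacet
facet normal 0.606 -0.618 0.502
outer loop
vertex 3.363 -3.468 -1.226
vertex 2.236 -4.333 -0.93
vertex 3.042 -4.172 -1.705
endloop
endfacet
facet normal 0.606 -0.617 0.502
outer loop
vertex 2.556 -3.629 -0.451
vertex 2.236 -4.333 -0.93
vertex 3.363 -3.468 -1.226
endloop
endfacet

endsolid


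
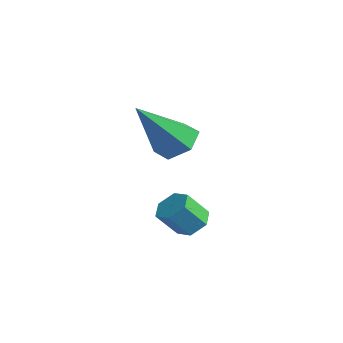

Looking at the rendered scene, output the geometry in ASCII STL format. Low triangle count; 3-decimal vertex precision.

solid 
facet normal 0.203 0.589 -0.782
outer loop
vertex 4.13 -2.283 -2.048
vertex 3.753 -1.889 -1.849
vertex 4.31 -1.866 -1.687
endloop
endfacet
facet normal 0.929 -0.368 -0.038
outer loop
vertex 4.13 -2.283 -2.048
vertex 4.31 -1.866 -1.687
vertex 3.924 -2.884 -1.251
endloop
endfacet
facet normal 0.929 -0.368 -0.038
outer loop
vertex 3.924 -2.884 -1.251
vertex 4.31 -1.866 -1.687
vertex 4.104 -2.467 -0.89
endloop
endfacet
facet normal -0.201 -0.590 0.782
outer loop
vertex 3.924 -2.884 -1.251
vertex 4.104 -2.467 -0.89
vertex 3.547 -2.491 -1.051
endloop
endfacet
facet normal 0.203 0.589 -0.782
outer loop
vertex 4.31 -1.866 -1.687
vertex 3.753 -1.889 -1.849
vertex 3.933 -1.472 -1.488
endloop
endfacet
facet normal 0.733 0.439 0.520
outer loop
vertex 4.31 -1.866 -1.687
vertex 3.933 -1.472 -1.488
vertex 4.104 -2.467 -0.89
endloop
endfacet
facet normal 0.733 0.439 0.520
outer loop
vertex 4.104 -2.467 -0.89
vertex 3.933 -1.472 -1.488
vertex 3.727 -2.074 -0.69
endloop
endfacet
facet normal -0.201 -0.590 0.782
outer loop
vertex 4.104 -2.467 -0.89
vertex 3.727 -2.074 -0.69
vertex 3.547 -2.491 -1.051
endloop
endfacet
facet normal 0.201 0.590 -0.782
outer loop
vertex 3.933 -1.472 -1.488
vertex 3.753 -1.889 -1.849
vertex 3.376 -1.496 -1.649
endloop
endfacet
facet normal -0.196 0.806 0.558
outer loop
vertex 3.933 -1.472 -1.488
vertex 3.376 -1.496 -1.649
vertex 3.727 -2.074 -0.69
endloop
endfacet
facet normal -0.196 0.807 0.558
outer loop
vertex 3.727 -2.074 -0.69
vertex 3.376 -1.496 -1.649
vertex 3.17 -2.097 -0.852
endloop
endfacet
facet normal -0.203 -0.589 0.782
outer loop
vertex 3.727 -2.074 -0.69
vertex 3.17 -2.097 -0.852
vertex 3.547 -2.491 -1.051
endloop
endfacet
facet normal 0.201 0.590 -0.782
outer loop
vertex 3.376 -1.496 -1.649
vertex 3.753 -1.889 -1.849
vertex 3.196 -1.913 -2.01
endloop
endfacet
facet normal -0.929 0.368 0.038
outer loop
vertex 3.376 -1.496 -1.649
vertex 3.196 -1.913 -2.01
vertex 3.17 -2.097 -0.852
endloop
endfacet
facet normal -0.929 0.368 0.038
outer loop
vertex 3.17 -2.097 -0.852
vertex 3.196 -1.913 -2.01
vertex 2.99 -2.514 -1.213
endloop
endfacet
facet normal -0.203 -0.589 0.782
outer loop
vertex 3.17 -2.097 -0.852
vertex 2.99 -2.514 -1.213
vertex 3.547 -2.491 -1.051
endloop
endfacet
facet normal 0.201 0.590 -0.782
outer loop
vertex 3.196 -1.913 -2.01
vertex 3.753 -1.889 -1.849
vertex 3.573 -2.306 -2.21
endloop
endfacet
facet normal -0.733 -0.438 -0.520
outer loop
vertex 3.196 -1.913 -2.01
vertex 3.573 -2.306 -2.21
vertex 2.99 -2.514 -1.213
endloop
endfacet
facet normal -0.733 -0.439 -0.520
outer loop
vertex 2.99 -2.514 -1.213
vertex 3.573 -2.306 -2.21
vertex 3.367 -2.908 -1.412
endloop
endfacet
facet normal -0.203 -0.589 0.782
outer loop
vertex 2.99 -2.514 -1.213
vertex 3.367 -2.908 -1.412
vertex 3.547 -2.491 -1.051
endloop
endfacet
facet normal 0.203 0.589 -0.782
outer loop
vertex 3.573 -2.306 -2.21
vertex 3.753 -1.889 -1.849
vertex 4.13 -2.283 -2.048
endloop
endfacet
facet normal 0.196 -0.807 -0.558
outer loop
vertex 3.573 -2.306 -2.21
vertex 4.13 -2.283 -2.048
vertex 3.367 -2.908 -1.412
endloop
endfacet
facet normal 0.196 -0.807 -0.558
outer loop
vertex 3.367 -2.908 -1.412
vertex 4.13 -2.283 -2.048
vertex 3.924 -2.884 -1.251
endloop
endfacet
facet normal -0.201 -0.590 0.782
outer loop
vertex 3.367 -2.908 -1.412
vertex 3.924 -2.884 -1.251
vertex 3.547 -2.491 -1.051
endloop
endfacet
facet normal 0.075 0.622 -0.780
outer loop
vertex 2.922 -2.122 0.386
vertex 2.598 -1.57 0.795
vertex 3.353 -1.654 0.801
endloop
endfacet
facet normal 0.760 -0.648 -0.059
outer loop
vertex 2.922 -2.122 0.386
vertex 3.353 -1.654 0.801
vertex 2.442 -2.87 2.425
endloop
endfacet
facet normal 0.075 0.622 -0.780
outer loop
vertex 3.353 -1.654 0.801
vertex 2.598 -1.57 0.795
vertex 3.029 -1.102 1.21
endloop
endfacet
facet normal 0.837 0.092 0.539
outer loop
vertex 3.353 -1.654 0.801
vertex 3.029 -1.102 1.21
vertex 2.442 -2.87 2.425
endloop
endfacet
facet normal 0.074 0.622 -0.779
outer loop
vertex 3.029 -1.102 1.21
vertex 2.598 -1.57 0.795
vertex 2.274 -1.018 1.205
endloop
endfacet
facet normal 0.056 0.553 0.831
outer loop
vertex 3.029 -1.102 1.21
vertex 2.274 -1.018 1.205
vertex 2.442 -2.87 2.425
endloop
endfacet
facet normal 0.074 0.622 -0.779
outer loop
vertex 2.274 -1.018 1.205
vertex 2.598 -1.57 0.795
vertex 1.843 -1.486 0.79
endloop
endfacet
facet normal -0.805 0.274 0.527
outer loop
vertex 2.274 -1.018 1.205
vertex 1.843 -1.486 0.79
vertex 2.442 -2.87 2.425
endloop
endfacet
facet normal 0.074 0.622 -0.779
outer loop
vertex 1.843 -1.486 0.79
vertex 2.598 -1.57 0.795
vertex 2.167 -2.038 0.38
endloop
endfacet
facet normal -0.882 -0.465 -0.071
outer loop
vertex 1.843 -1.486 0.79
vertex 2.167 -2.038 0.38
vertex 2.442 -2.87 2.425
endloop
endfacet
facet normal 0.075 0.622 -0.780
outer loop
vertex 2.167 -2.038 0.38
vertex 2.598 -1.57 0.795
vertex 2.922 -2.122 0.386
endloop
endfacet
facet normal -0.100 -0.926 -0.363
outer loop
vertex 2.167 -2.038 0.38
vertex 2.922 -2.122 0.386
vertex 2.442 -2.87 2.425
endloop
endfacet

endsolid


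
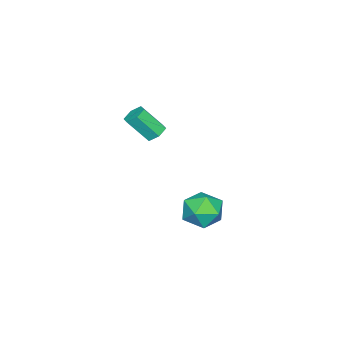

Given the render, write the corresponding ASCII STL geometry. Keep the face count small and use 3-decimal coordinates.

solid 
facet normal -0.323 0.946 0.005
outer loop
vertex -4.372 2.654 -3.133
vertex -4.803 2.501 -2.002
vertex -3.66 2.892 -2.172
endloop
endfacet
facet normal 0.256 0.877 -0.407
outer loop
vertex -4.372 2.654 -3.133
vertex -3.66 2.892 -2.172
vertex -3.202 2.309 -3.14
endloop
endfacet
facet normal 0.111 0.394 -0.912
outer loop
vertex -4.372 2.654 -3.133
vertex -3.202 2.309 -3.14
vertex -4.061 1.558 -3.569
endloop
endfacet
facet normal -0.558 0.165 -0.813
outer loop
vertex -4.372 2.654 -3.133
vertex -4.061 1.558 -3.569
vertex -5.051 1.676 -2.866
endloop
endfacet
facet normal -0.826 0.506 -0.246
outer loop
vertex -4.372 2.654 -3.133
vertex -5.051 1.676 -2.866
vertex -4.803 2.501 -2.002
endloop
endfacet
facet normal 0.784 0.621 -0.003
outer loop
vertex -3.202 2.309 -3.14
vertex -3.66 2.892 -2.172
vertex -2.909 1.944 -2.014
endloop
endfacet
facet normal -0.152 0.732 0.664
outer loop
vertex -3.66 2.892 -2.172
vertex -4.803 2.501 -2.002
vertex -3.899 2.062 -1.311
endloop
endfacet
facet normal -0.966 0.020 0.258
outer loop
vertex -4.803 2.501 -2.002
vertex -5.051 1.676 -2.866
vertex -4.758 1.311 -1.74
endloop
endfacet
facet normal -0.532 -0.531 -0.660
outer loop
vertex -5.051 1.676 -2.866
vertex -4.061 1.558 -3.569
vertex -4.3 0.728 -2.708
endloop
endfacet
facet normal 0.549 -0.160 -0.820
outer loop
vertex -4.061 1.558 -3.569
vertex -3.202 2.309 -3.14
vertex -3.157 1.119 -2.878
endloop
endfacet
facet normal 0.558 -0.165 0.813
outer loop
vertex -3.588 0.966 -1.747
vertex -2.909 1.944 -2.014
vertex -3.899 2.062 -1.311
endloop
endfacet
facet normal -0.111 -0.394 0.912
outer loop
vertex -3.588 0.966 -1.747
vertex -3.899 2.062 -1.311
vertex -4.758 1.311 -1.74
endloop
endfacet
facet normal -0.256 -0.877 0.407
outer loop
vertex -3.588 0.966 -1.747
vertex -4.758 1.311 -1.74
vertex -4.3 0.728 -2.708
endloop
endfacet
facet normal 0.323 -0.946 -0.005
outer loop
vertex -3.588 0.966 -1.747
vertex -4.3 0.728 -2.708
vertex -3.157 1.119 -2.878
endloop
endfacet
facet normal 0.826 -0.506 0.246
outer loop
vertex -3.588 0.966 -1.747
vertex -3.157 1.119 -2.878
vertex -2.909 1.944 -2.014
endloop
endfacet
facet normal 0.532 0.531 0.660
outer loop
vertex -3.899 2.062 -1.311
vertex -2.909 1.944 -2.014
vertex -3.66 2.892 -2.172
endloop
endfacet
facet normal -0.549 0.160 0.820
outer loop
vertex -4.758 1.311 -1.74
vertex -3.899 2.062 -1.311
vertex -4.803 2.501 -2.002
endloop
endfacet
facet normal -0.784 -0.621 0.003
outer loop
vertex -4.3 0.728 -2.708
vertex -4.758 1.311 -1.74
vertex -5.051 1.676 -2.866
endloop
endfacet
facet normal 0.152 -0.732 -0.664
outer loop
vertex -3.157 1.119 -2.878
vertex -4.3 0.728 -2.708
vertex -4.061 1.558 -3.569
endloop
endfacet
facet normal 0.966 -0.020 -0.258
outer loop
vertex -2.909 1.944 -2.014
vertex -3.157 1.119 -2.878
vertex -3.202 2.309 -3.14
endloop
endfacet
facet normal -0.272 0.572 -0.774
outer loop
vertex -2.602 -0.453 2.752
vertex -3.211 -0.404 3.002
vertex -2.75 0.038 3.167
endloop
endfacet
facet normal 0.936 0.345 -0.074
outer loop
vertex -2.602 -0.453 2.752
vertex -2.75 0.038 3.167
vertex -2.14 -1.426 4.068
endloop
endfacet
facet normal 0.936 0.343 -0.076
outer loop
vertex -2.14 -1.426 4.068
vertex -2.75 0.038 3.167
vertex -2.287 -0.934 4.483
endloop
endfacet
facet normal 0.271 -0.572 0.774
outer loop
vertex -2.14 -1.426 4.068
vertex -2.287 -0.934 4.483
vertex -2.749 -1.376 4.318
endloop
endfacet
facet normal -0.271 0.572 -0.774
outer loop
vertex -2.75 0.038 3.167
vertex -3.211 -0.404 3.002
vertex -3.358 0.088 3.417
endloop
endfacet
facet normal 0.275 0.817 0.507
outer loop
vertex -2.75 0.038 3.167
vertex -3.358 0.088 3.417
vertex -2.287 -0.934 4.483
endloop
endfacet
facet normal 0.275 0.817 0.507
outer loop
vertex -2.287 -0.934 4.483
vertex -3.358 0.088 3.417
vertex -2.896 -0.884 4.733
endloop
endfacet
facet normal 0.271 -0.572 0.774
outer loop
vertex -2.287 -0.934 4.483
vertex -2.896 -0.884 4.733
vertex -2.749 -1.376 4.318
endloop
endfacet
facet normal -0.271 0.572 -0.774
outer loop
vertex -3.358 0.088 3.417
vertex -3.211 -0.404 3.002
vertex -3.82 -0.354 3.252
endloop
endfacet
facet normal -0.661 0.474 0.582
outer loop
vertex -3.358 0.088 3.417
vertex -3.82 -0.354 3.252
vertex -2.896 -0.884 4.733
endloop
endfacet
facet normal -0.661 0.473 0.582
outer loop
vertex -2.896 -0.884 4.733
vertex -3.82 -0.354 3.252
vertex -3.358 -1.327 4.568
endloop
endfacet
facet normal 0.272 -0.572 0.774
outer loop
vertex -2.896 -0.884 4.733
vertex -3.358 -1.327 4.568
vertex -2.749 -1.376 4.318
endloop
endfacet
facet normal -0.271 0.572 -0.774
outer loop
vertex -3.82 -0.354 3.252
vertex -3.211 -0.404 3.002
vertex -3.673 -0.846 2.837
endloop
endfacet
facet normal -0.936 -0.343 0.075
outer loop
vertex -3.82 -0.354 3.252
vertex -3.673 -0.846 2.837
vertex -3.358 -1.327 4.568
endloop
endfacet
facet normal -0.936 -0.345 0.074
outer loop
vertex -3.358 -1.327 4.568
vertex -3.673 -0.846 2.837
vertex -3.21 -1.818 4.153
endloop
endfacet
facet normal 0.272 -0.572 0.774
outer loop
vertex -3.358 -1.327 4.568
vertex -3.21 -1.818 4.153
vertex -2.749 -1.376 4.318
endloop
endfacet
facet normal -0.271 0.572 -0.774
outer loop
vertex -3.673 -0.846 2.837
vertex -3.211 -0.404 3.002
vertex -3.064 -0.896 2.587
endloop
endfacet
facet normal -0.275 -0.817 -0.507
outer loop
vertex -3.673 -0.846 2.837
vertex -3.064 -0.896 2.587
vertex -3.21 -1.818 4.153
endloop
endfacet
facet normal -0.276 -0.817 -0.507
outer loop
vertex -3.21 -1.818 4.153
vertex -3.064 -0.896 2.587
vertex -2.602 -1.868 3.903
endloop
endfacet
facet normal 0.271 -0.572 0.774
outer loop
vertex -3.21 -1.818 4.153
vertex -2.602 -1.868 3.903
vertex -2.749 -1.376 4.318
endloop
endfacet
facet normal -0.272 0.572 -0.774
outer loop
vertex -3.064 -0.896 2.587
vertex -3.211 -0.404 3.002
vertex -2.602 -0.453 2.752
endloop
endfacet
facet normal 0.662 -0.473 -0.582
outer loop
vertex -3.064 -0.896 2.587
vertex -2.602 -0.453 2.752
vertex -2.602 -1.868 3.903
endloop
endfacet
facet normal 0.661 -0.474 -0.582
outer loop
vertex -2.602 -1.868 3.903
vertex -2.602 -0.453 2.752
vertex -2.14 -1.426 4.068
endloop
endfacet
facet normal 0.271 -0.572 0.774
outer loop
vertex -2.602 -1.868 3.903
vertex -2.14 -1.426 4.068
vertex -2.749 -1.376 4.318
endloop
endfacet

endsolid


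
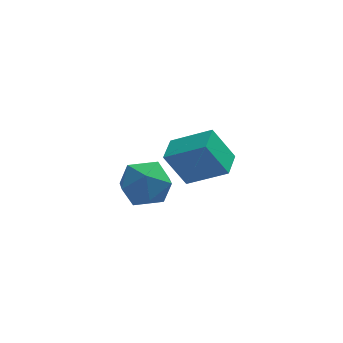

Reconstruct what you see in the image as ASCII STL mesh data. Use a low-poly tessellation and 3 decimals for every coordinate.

solid 
facet normal -0.500 0.139 0.855
outer loop
vertex 3.363 -0.14 3.057
vertex 3.749 0.899 3.114
vertex 1.927 0.444 2.123
endloop
endfacet
facet normal -0.347 -0.936 -0.051
outer loop
vertex 2.731 0.221 0.746
vertex 3.363 -0.14 3.057
vertex 1.927 0.444 2.123
endloop
endfacet
facet normal -0.500 0.139 0.855
outer loop
vertex 1.927 0.444 2.123
vertex 3.749 0.899 3.114
vertex 2.313 1.484 2.18
endloop
endfacet
facet normal -0.794 0.323 -0.516
outer loop
vertex 2.313 1.484 2.18
vertex 2.731 0.221 0.746
vertex 1.927 0.444 2.123
endloop
endfacet
facet normal 0.794 -0.323 0.516
outer loop
vertex 3.363 -0.14 3.057
vertex 4.553 0.676 1.737
vertex 3.749 0.899 3.114
endloop
endfacet
facet normal -0.348 -0.936 -0.051
outer loop
vertex 4.167 -0.364 1.68
vertex 3.363 -0.14 3.057
vertex 2.731 0.221 0.746
endloop
endfacet
facet normal 0.794 -0.323 0.516
outer loop
vertex 4.167 -0.364 1.68
vertex 4.553 0.676 1.737
vertex 3.363 -0.14 3.057
endloop
endfacet
facet normal 0.348 0.936 0.052
outer loop
vertex 3.749 0.899 3.114
vertex 4.553 0.676 1.737
vertex 2.313 1.484 2.18
endloop
endfacet
facet normal -0.793 0.323 -0.516
outer loop
vertex 3.117 1.26 0.803
vertex 2.731 0.221 0.746
vertex 2.313 1.484 2.18
endloop
endfacet
facet normal 0.348 0.936 0.051
outer loop
vertex 2.313 1.484 2.18
vertex 4.553 0.676 1.737
vertex 3.117 1.26 0.803
endloop
endfacet
facet normal 0.500 -0.139 -0.855
outer loop
vertex 3.117 1.26 0.803
vertex 4.167 -0.364 1.68
vertex 2.731 0.221 0.746
endloop
endfacet
facet normal 0.500 -0.139 -0.855
outer loop
vertex 4.553 0.676 1.737
vertex 4.167 -0.364 1.68
vertex 3.117 1.26 0.803
endloop
endfacet
facet normal -0.605 0.765 0.220
outer loop
vertex 0.685 4.298 -2.451
vertex 0.985 4.209 -1.316
vertex 1.604 4.906 -2.036
endloop
endfacet
facet normal -0.347 0.827 -0.442
outer loop
vertex 0.685 4.298 -2.451
vertex 1.604 4.906 -2.036
vertex 1.675 4.375 -3.084
endloop
endfacet
facet normal -0.536 0.244 -0.808
outer loop
vertex 0.685 4.298 -2.451
vertex 1.675 4.375 -3.084
vertex 1.099 3.35 -3.012
endloop
endfacet
facet normal -0.911 -0.178 -0.372
outer loop
vertex 0.685 4.298 -2.451
vertex 1.099 3.35 -3.012
vertex 0.673 3.247 -1.919
endloop
endfacet
facet normal -0.954 0.144 0.263
outer loop
vertex 0.685 4.298 -2.451
vertex 0.673 3.247 -1.919
vertex 0.985 4.209 -1.316
endloop
endfacet
facet normal 0.365 0.840 -0.401
outer loop
vertex 1.675 4.375 -3.084
vertex 1.604 4.906 -2.036
vertex 2.587 4.333 -2.341
endloop
endfacet
facet normal -0.052 0.739 0.671
outer loop
vertex 1.604 4.906 -2.036
vertex 0.985 4.209 -1.316
vertex 2.161 4.23 -1.248
endloop
endfacet
facet normal -0.616 -0.265 0.742
outer loop
vertex 0.985 4.209 -1.316
vertex 0.673 3.247 -1.919
vertex 1.585 3.205 -1.176
endloop
endfacet
facet normal -0.547 -0.786 -0.287
outer loop
vertex 0.673 3.247 -1.919
vertex 1.099 3.35 -3.012
vertex 1.656 2.674 -2.224
endloop
endfacet
facet normal 0.059 -0.103 -0.993
outer loop
vertex 1.099 3.35 -3.012
vertex 1.675 4.375 -3.084
vertex 2.275 3.371 -2.944
endloop
endfacet
facet normal 0.911 0.178 0.372
outer loop
vertex 2.575 3.282 -1.809
vertex 2.587 4.333 -2.341
vertex 2.161 4.23 -1.248
endloop
endfacet
facet normal 0.536 -0.244 0.808
outer loop
vertex 2.575 3.282 -1.809
vertex 2.161 4.23 -1.248
vertex 1.585 3.205 -1.176
endloop
endfacet
facet normal 0.347 -0.827 0.442
outer loop
vertex 2.575 3.282 -1.809
vertex 1.585 3.205 -1.176
vertex 1.656 2.674 -2.224
endloop
endfacet
facet normal 0.605 -0.765 -0.220
outer loop
vertex 2.575 3.282 -1.809
vertex 1.656 2.674 -2.224
vertex 2.275 3.371 -2.944
endloop
endfacet
facet normal 0.954 -0.144 -0.263
outer loop
vertex 2.575 3.282 -1.809
vertex 2.275 3.371 -2.944
vertex 2.587 4.333 -2.341
endloop
endfacet
facet normal 0.547 0.786 0.287
outer loop
vertex 2.161 4.23 -1.248
vertex 2.587 4.333 -2.341
vertex 1.604 4.906 -2.036
endloop
endfacet
facet normal -0.059 0.103 0.993
outer loop
vertex 1.585 3.205 -1.176
vertex 2.161 4.23 -1.248
vertex 0.985 4.209 -1.316
endloop
endfacet
facet normal -0.365 -0.840 0.401
outer loop
vertex 1.656 2.674 -2.224
vertex 1.585 3.205 -1.176
vertex 0.673 3.247 -1.919
endloop
endfacet
facet normal 0.052 -0.739 -0.671
outer loop
vertex 2.275 3.371 -2.944
vertex 1.656 2.674 -2.224
vertex 1.099 3.35 -3.012
endloop
endfacet
facet normal 0.616 0.265 -0.742
outer loop
vertex 2.587 4.333 -2.341
vertex 2.275 3.371 -2.944
vertex 1.675 4.375 -3.084
endloop
endfacet

endsolid


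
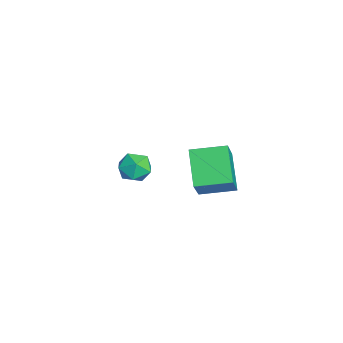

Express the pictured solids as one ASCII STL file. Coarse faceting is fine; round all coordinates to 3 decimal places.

solid 
facet normal -0.593 0.197 -0.781
outer loop
vertex 1.64 -1.57 -0.986
vertex 1.807 -0.158 -0.756
vertex 2.979 -1.563 -2.001
endloop
endfacet
facet normal -0.116 -0.980 -0.160
outer loop
vertex 3.933 -1.882 -0.744
vertex 1.64 -1.57 -0.986
vertex 2.979 -1.563 -2.001
endloop
endfacet
facet normal -0.593 0.197 -0.781
outer loop
vertex 2.979 -1.563 -2.001
vertex 1.807 -0.158 -0.756
vertex 3.146 -0.152 -1.771
endloop
endfacet
facet normal 0.797 0.004 -0.604
outer loop
vertex 3.146 -0.152 -1.771
vertex 3.933 -1.882 -0.744
vertex 2.979 -1.563 -2.001
endloop
endfacet
facet normal -0.797 -0.004 0.604
outer loop
vertex 1.64 -1.57 -0.986
vertex 2.761 -0.477 0.501
vertex 1.807 -0.158 -0.756
endloop
endfacet
facet normal -0.117 -0.980 -0.160
outer loop
vertex 2.594 -1.888 0.271
vertex 1.64 -1.57 -0.986
vertex 3.933 -1.882 -0.744
endloop
endfacet
facet normal -0.797 -0.004 0.604
outer loop
vertex 2.594 -1.888 0.271
vertex 2.761 -0.477 0.501
vertex 1.64 -1.57 -0.986
endloop
endfacet
facet normal 0.117 0.980 0.160
outer loop
vertex 1.807 -0.158 -0.756
vertex 2.761 -0.477 0.501
vertex 3.146 -0.152 -1.771
endloop
endfacet
facet normal 0.797 0.004 -0.604
outer loop
vertex 4.1 -0.47 -0.514
vertex 3.933 -1.882 -0.744
vertex 3.146 -0.152 -1.771
endloop
endfacet
facet normal 0.116 0.980 0.160
outer loop
vertex 3.146 -0.152 -1.771
vertex 2.761 -0.477 0.501
vertex 4.1 -0.47 -0.514
endloop
endfacet
facet normal 0.593 -0.197 0.781
outer loop
vertex 4.1 -0.47 -0.514
vertex 2.594 -1.888 0.271
vertex 3.933 -1.882 -0.744
endloop
endfacet
facet normal 0.593 -0.197 0.781
outer loop
vertex 2.761 -0.477 0.501
vertex 2.594 -1.888 0.271
vertex 4.1 -0.47 -0.514
endloop
endfacet
facet normal 0.052 0.982 0.184
outer loop
vertex -1.782 -2.816 -4.069
vertex -1.641 -2.966 -3.308
vertex -1.041 -2.903 -3.815
endloop
endfacet
facet normal 0.264 0.835 -0.483
outer loop
vertex -1.782 -2.816 -4.069
vertex -1.041 -2.903 -3.815
vertex -1.265 -3.228 -4.499
endloop
endfacet
facet normal -0.275 0.507 -0.817
outer loop
vertex -1.782 -2.816 -4.069
vertex -1.265 -3.228 -4.499
vertex -2.004 -3.49 -4.413
endloop
endfacet
facet normal -0.818 0.452 -0.357
outer loop
vertex -1.782 -2.816 -4.069
vertex -2.004 -3.49 -4.413
vertex -2.236 -3.328 -3.677
endloop
endfacet
facet normal -0.615 0.745 0.261
outer loop
vertex -1.782 -2.816 -4.069
vertex -2.236 -3.328 -3.677
vertex -1.641 -2.966 -3.308
endloop
endfacet
facet normal 0.811 0.379 -0.446
outer loop
vertex -1.265 -3.228 -4.499
vertex -1.041 -2.903 -3.815
vertex -0.804 -3.632 -4.003
endloop
endfacet
facet normal 0.470 0.616 0.633
outer loop
vertex -1.041 -2.903 -3.815
vertex -1.641 -2.966 -3.308
vertex -1.036 -3.47 -3.267
endloop
endfacet
facet normal -0.611 0.232 0.757
outer loop
vertex -1.641 -2.966 -3.308
vertex -2.236 -3.328 -3.677
vertex -1.775 -3.732 -3.181
endloop
endfacet
facet normal -0.939 -0.243 -0.243
outer loop
vertex -2.236 -3.328 -3.677
vertex -2.004 -3.49 -4.413
vertex -1.999 -4.057 -3.865
endloop
endfacet
facet normal -0.061 -0.153 -0.986
outer loop
vertex -2.004 -3.49 -4.413
vertex -1.265 -3.228 -4.499
vertex -1.399 -3.994 -4.372
endloop
endfacet
facet normal 0.818 -0.452 0.357
outer loop
vertex -1.258 -4.144 -3.611
vertex -0.804 -3.632 -4.003
vertex -1.036 -3.47 -3.267
endloop
endfacet
facet normal 0.275 -0.507 0.817
outer loop
vertex -1.258 -4.144 -3.611
vertex -1.036 -3.47 -3.267
vertex -1.775 -3.732 -3.181
endloop
endfacet
facet normal -0.264 -0.835 0.483
outer loop
vertex -1.258 -4.144 -3.611
vertex -1.775 -3.732 -3.181
vertex -1.999 -4.057 -3.865
endloop
endfacet
facet normal -0.052 -0.982 -0.184
outer loop
vertex -1.258 -4.144 -3.611
vertex -1.999 -4.057 -3.865
vertex -1.399 -3.994 -4.372
endloop
endfacet
facet normal 0.615 -0.745 -0.261
outer loop
vertex -1.258 -4.144 -3.611
vertex -1.399 -3.994 -4.372
vertex -0.804 -3.632 -4.003
endloop
endfacet
facet normal 0.939 0.243 0.243
outer loop
vertex -1.036 -3.47 -3.267
vertex -0.804 -3.632 -4.003
vertex -1.041 -2.903 -3.815
endloop
endfacet
facet normal 0.061 0.153 0.986
outer loop
vertex -1.775 -3.732 -3.181
vertex -1.036 -3.47 -3.267
vertex -1.641 -2.966 -3.308
endloop
endfacet
facet normal -0.811 -0.379 0.446
outer loop
vertex -1.999 -4.057 -3.865
vertex -1.775 -3.732 -3.181
vertex -2.236 -3.328 -3.677
endloop
endfacet
facet normal -0.470 -0.616 -0.633
outer loop
vertex -1.399 -3.994 -4.372
vertex -1.999 -4.057 -3.865
vertex -2.004 -3.49 -4.413
endloop
endfacet
facet normal 0.611 -0.232 -0.757
outer loop
vertex -0.804 -3.632 -4.003
vertex -1.399 -3.994 -4.372
vertex -1.265 -3.228 -4.499
endloop
endfacet

endsolid


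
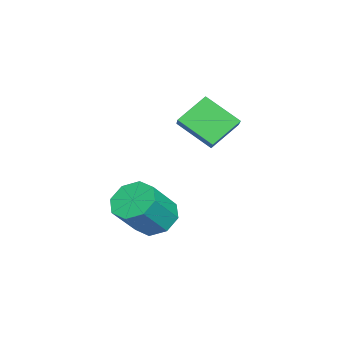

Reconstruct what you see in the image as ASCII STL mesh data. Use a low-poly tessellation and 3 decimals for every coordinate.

solid 
facet normal -0.581 0.333 -0.743
outer loop
vertex -1.135 1.062 -1.577
vertex -1.938 0.403 -1.245
vertex -1.638 1.427 -1.02
endloop
endfacet
facet normal 0.548 0.835 -0.053
outer loop
vertex -1.135 1.062 -1.577
vertex -1.638 1.427 -1.02
vertex 0.06 0.375 -0.046
endloop
endfacet
facet normal 0.548 0.835 -0.053
outer loop
vertex 0.06 0.375 -0.046
vertex -1.638 1.427 -1.02
vertex -0.443 0.74 0.51
endloop
endfacet
facet normal 0.580 -0.333 0.743
outer loop
vertex 0.06 0.375 -0.046
vertex -0.443 0.74 0.51
vertex -0.742 -0.283 0.285
endloop
endfacet
facet normal -0.580 0.333 -0.744
outer loop
vertex -1.638 1.427 -1.02
vertex -1.938 0.403 -1.245
vertex -2.317 1.192 -0.596
endloop
endfacet
facet normal -0.040 0.900 0.435
outer loop
vertex -1.638 1.427 -1.02
vertex -2.317 1.192 -0.596
vertex -0.443 0.74 0.51
endloop
endfacet
facet normal -0.039 0.900 0.434
outer loop
vertex -0.443 0.74 0.51
vertex -2.317 1.192 -0.596
vertex -1.121 0.506 0.935
endloop
endfacet
facet normal 0.581 -0.333 0.743
outer loop
vertex -0.443 0.74 0.51
vertex -1.121 0.506 0.935
vertex -0.742 -0.283 0.285
endloop
endfacet
facet normal -0.580 0.333 -0.743
outer loop
vertex -2.317 1.192 -0.596
vertex -1.938 0.403 -1.245
vertex -2.773 0.495 -0.552
endloop
endfacet
facet normal -0.603 0.437 0.667
outer loop
vertex -2.317 1.192 -0.596
vertex -2.773 0.495 -0.552
vertex -1.121 0.506 0.935
endloop
endfacet
facet normal -0.603 0.438 0.667
outer loop
vertex -1.121 0.506 0.935
vertex -2.773 0.495 -0.552
vertex -1.578 -0.191 0.979
endloop
endfacet
facet normal 0.580 -0.333 0.743
outer loop
vertex -1.121 0.506 0.935
vertex -1.578 -0.191 0.979
vertex -0.742 -0.283 0.285
endloop
endfacet
facet normal -0.580 0.333 -0.743
outer loop
vertex -2.773 0.495 -0.552
vertex -1.938 0.403 -1.245
vertex -2.74 -0.255 -0.914
endloop
endfacet
facet normal -0.814 -0.281 0.509
outer loop
vertex -2.773 0.495 -0.552
vertex -2.74 -0.255 -0.914
vertex -1.578 -0.191 0.979
endloop
endfacet
facet normal -0.814 -0.281 0.509
outer loop
vertex -1.578 -0.191 0.979
vertex -2.74 -0.255 -0.914
vertex -1.545 -0.942 0.617
endloop
endfacet
facet normal 0.580 -0.333 0.743
outer loop
vertex -1.578 -0.191 0.979
vertex -1.545 -0.942 0.617
vertex -0.742 -0.283 0.285
endloop
endfacet
facet normal -0.580 0.333 -0.743
outer loop
vertex -2.74 -0.255 -0.914
vertex -1.938 0.403 -1.245
vertex -2.237 -0.62 -1.47
endloop
endfacet
facet normal -0.548 -0.835 0.053
outer loop
vertex -2.74 -0.255 -0.914
vertex -2.237 -0.62 -1.47
vertex -1.545 -0.942 0.617
endloop
endfacet
facet normal -0.548 -0.835 0.053
outer loop
vertex -1.545 -0.942 0.617
vertex -2.237 -0.62 -1.47
vertex -1.042 -1.307 0.06
endloop
endfacet
facet normal 0.581 -0.333 0.743
outer loop
vertex -1.545 -0.942 0.617
vertex -1.042 -1.307 0.06
vertex -0.742 -0.283 0.285
endloop
endfacet
facet normal -0.581 0.333 -0.743
outer loop
vertex -2.237 -0.62 -1.47
vertex -1.938 0.403 -1.245
vertex -1.559 -0.386 -1.895
endloop
endfacet
facet normal 0.038 -0.900 -0.434
outer loop
vertex -2.237 -0.62 -1.47
vertex -1.559 -0.386 -1.895
vertex -1.042 -1.307 0.06
endloop
endfacet
facet normal 0.040 -0.900 -0.434
outer loop
vertex -1.042 -1.307 0.06
vertex -1.559 -0.386 -1.895
vertex -0.363 -1.072 -0.364
endloop
endfacet
facet normal 0.580 -0.333 0.744
outer loop
vertex -1.042 -1.307 0.06
vertex -0.363 -1.072 -0.364
vertex -0.742 -0.283 0.285
endloop
endfacet
facet normal -0.580 0.333 -0.743
outer loop
vertex -1.559 -0.386 -1.895
vertex -1.938 0.403 -1.245
vertex -1.102 0.311 -1.939
endloop
endfacet
facet normal 0.603 -0.437 -0.667
outer loop
vertex -1.559 -0.386 -1.895
vertex -1.102 0.311 -1.939
vertex -0.363 -1.072 -0.364
endloop
endfacet
facet normal 0.604 -0.437 -0.667
outer loop
vertex -0.363 -1.072 -0.364
vertex -1.102 0.311 -1.939
vertex 0.093 -0.375 -0.408
endloop
endfacet
facet normal 0.580 -0.333 0.743
outer loop
vertex -0.363 -1.072 -0.364
vertex 0.093 -0.375 -0.408
vertex -0.742 -0.283 0.285
endloop
endfacet
facet normal -0.580 0.333 -0.743
outer loop
vertex -1.102 0.311 -1.939
vertex -1.938 0.403 -1.245
vertex -1.135 1.062 -1.577
endloop
endfacet
facet normal 0.814 0.281 -0.509
outer loop
vertex -1.102 0.311 -1.939
vertex -1.135 1.062 -1.577
vertex 0.093 -0.375 -0.408
endloop
endfacet
facet normal 0.814 0.281 -0.509
outer loop
vertex 0.093 -0.375 -0.408
vertex -1.135 1.062 -1.577
vertex 0.06 0.375 -0.046
endloop
endfacet
facet normal 0.580 -0.333 0.743
outer loop
vertex 0.093 -0.375 -0.408
vertex 0.06 0.375 -0.046
vertex -0.742 -0.283 0.285
endloop
endfacet
facet normal -0.575 0.559 0.598
outer loop
vertex -5.071 1.752 4.349
vertex -4.152 2.009 4.992
vertex -4.722 3.317 3.223
endloop
endfacet
facet normal -0.799 -0.224 -0.558
outer loop
vertex -3.728 2.351 2.188
vertex -5.071 1.752 4.349
vertex -4.722 3.317 3.223
endloop
endfacet
facet normal -0.575 0.558 0.598
outer loop
vertex -4.722 3.317 3.223
vertex -4.152 2.009 4.992
vertex -3.804 3.575 3.865
endloop
endfacet
facet normal 0.178 0.799 -0.575
outer loop
vertex -3.804 3.575 3.865
vertex -3.728 2.351 2.188
vertex -4.722 3.317 3.223
endloop
endfacet
facet normal -0.178 -0.799 0.574
outer loop
vertex -5.071 1.752 4.349
vertex -3.158 1.043 3.957
vertex -4.152 2.009 4.992
endloop
endfacet
facet normal -0.799 -0.224 -0.559
outer loop
vertex -4.076 0.785 3.315
vertex -5.071 1.752 4.349
vertex -3.728 2.351 2.188
endloop
endfacet
facet normal -0.178 -0.798 0.575
outer loop
vertex -4.076 0.785 3.315
vertex -3.158 1.043 3.957
vertex -5.071 1.752 4.349
endloop
endfacet
facet normal 0.799 0.224 0.558
outer loop
vertex -4.152 2.009 4.992
vertex -3.158 1.043 3.957
vertex -3.804 3.575 3.865
endloop
endfacet
facet normal 0.179 0.799 -0.575
outer loop
vertex -2.809 2.608 2.831
vertex -3.728 2.351 2.188
vertex -3.804 3.575 3.865
endloop
endfacet
facet normal 0.798 0.224 0.559
outer loop
vertex -3.804 3.575 3.865
vertex -3.158 1.043 3.957
vertex -2.809 2.608 2.831
endloop
endfacet
facet normal 0.575 -0.558 -0.598
outer loop
vertex -2.809 2.608 2.831
vertex -4.076 0.785 3.315
vertex -3.728 2.351 2.188
endloop
endfacet
facet normal 0.575 -0.558 -0.598
outer loop
vertex -3.158 1.043 3.957
vertex -4.076 0.785 3.315
vertex -2.809 2.608 2.831
endloop
endfacet

endsolid


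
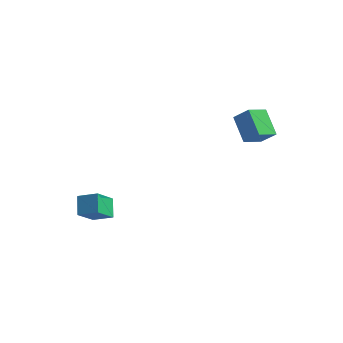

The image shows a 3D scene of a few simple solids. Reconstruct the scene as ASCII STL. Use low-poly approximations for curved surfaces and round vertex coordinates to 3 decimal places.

solid 
facet normal -0.894 -0.304 -0.328
outer loop
vertex -2.42 -3.841 -2.011
vertex -2.506 -2.589 -2.937
vertex -1.883 -4.461 -2.9
endloop
endfacet
facet normal 0.056 -0.803 0.594
outer loop
vertex -0.854 -4.111 -2.523
vertex -2.42 -3.841 -2.011
vertex -1.883 -4.461 -2.9
endloop
endfacet
facet normal -0.894 -0.304 -0.328
outer loop
vertex -1.883 -4.461 -2.9
vertex -2.506 -2.589 -2.937
vertex -1.969 -3.209 -3.826
endloop
endfacet
facet normal 0.444 -0.513 -0.735
outer loop
vertex -1.969 -3.209 -3.826
vertex -0.854 -4.111 -2.523
vertex -1.883 -4.461 -2.9
endloop
endfacet
facet normal -0.444 0.513 0.735
outer loop
vertex -2.42 -3.841 -2.011
vertex -1.477 -2.239 -2.56
vertex -2.506 -2.589 -2.937
endloop
endfacet
facet normal 0.056 -0.803 0.594
outer loop
vertex -1.391 -3.491 -1.634
vertex -2.42 -3.841 -2.011
vertex -0.854 -4.111 -2.523
endloop
endfacet
facet normal -0.444 0.513 0.735
outer loop
vertex -1.391 -3.491 -1.634
vertex -1.477 -2.239 -2.56
vertex -2.42 -3.841 -2.011
endloop
endfacet
facet normal -0.056 0.803 -0.594
outer loop
vertex -2.506 -2.589 -2.937
vertex -1.477 -2.239 -2.56
vertex -1.969 -3.209 -3.826
endloop
endfacet
facet normal 0.444 -0.513 -0.735
outer loop
vertex -0.94 -2.859 -3.449
vertex -0.854 -4.111 -2.523
vertex -1.969 -3.209 -3.826
endloop
endfacet
facet normal -0.056 0.803 -0.594
outer loop
vertex -1.969 -3.209 -3.826
vertex -1.477 -2.239 -2.56
vertex -0.94 -2.859 -3.449
endloop
endfacet
facet normal 0.894 0.304 0.328
outer loop
vertex -0.94 -2.859 -3.449
vertex -1.391 -3.491 -1.634
vertex -0.854 -4.111 -2.523
endloop
endfacet
facet normal 0.894 0.304 0.328
outer loop
vertex -1.477 -2.239 -2.56
vertex -1.391 -3.491 -1.634
vertex -0.94 -2.859 -3.449
endloop
endfacet
facet normal -0.623 0.336 0.706
outer loop
vertex 3.234 2.688 3.238
vertex 3.469 3.855 2.89
vertex 2.346 2.64 2.478
endloop
endfacet
facet normal -0.189 -0.941 0.281
outer loop
vertex 3.411 2.065 1.27
vertex 3.234 2.688 3.238
vertex 2.346 2.64 2.478
endloop
endfacet
facet normal -0.623 0.337 0.706
outer loop
vertex 2.346 2.64 2.478
vertex 3.469 3.855 2.89
vertex 2.581 3.807 2.129
endloop
endfacet
facet normal -0.759 -0.041 -0.650
outer loop
vertex 2.581 3.807 2.129
vertex 3.411 2.065 1.27
vertex 2.346 2.64 2.478
endloop
endfacet
facet normal 0.759 0.041 0.650
outer loop
vertex 3.234 2.688 3.238
vertex 4.534 3.28 1.682
vertex 3.469 3.855 2.89
endloop
endfacet
facet normal -0.190 -0.941 0.281
outer loop
vertex 4.299 2.113 2.031
vertex 3.234 2.688 3.238
vertex 3.411 2.065 1.27
endloop
endfacet
facet normal 0.759 0.042 0.650
outer loop
vertex 4.299 2.113 2.031
vertex 4.534 3.28 1.682
vertex 3.234 2.688 3.238
endloop
endfacet
facet normal 0.190 0.941 -0.281
outer loop
vertex 3.469 3.855 2.89
vertex 4.534 3.28 1.682
vertex 2.581 3.807 2.129
endloop
endfacet
facet normal -0.759 -0.041 -0.650
outer loop
vertex 3.646 3.232 0.922
vertex 3.411 2.065 1.27
vertex 2.581 3.807 2.129
endloop
endfacet
facet normal 0.190 0.941 -0.281
outer loop
vertex 2.581 3.807 2.129
vertex 4.534 3.28 1.682
vertex 3.646 3.232 0.922
endloop
endfacet
facet normal 0.623 -0.336 -0.706
outer loop
vertex 3.646 3.232 0.922
vertex 4.299 2.113 2.031
vertex 3.411 2.065 1.27
endloop
endfacet
facet normal 0.623 -0.337 -0.706
outer loop
vertex 4.534 3.28 1.682
vertex 4.299 2.113 2.031
vertex 3.646 3.232 0.922
endloop
endfacet

endsolid
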